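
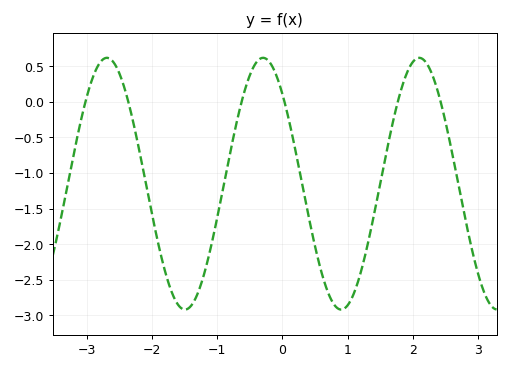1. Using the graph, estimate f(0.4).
-1.6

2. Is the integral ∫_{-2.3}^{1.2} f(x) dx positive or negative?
negative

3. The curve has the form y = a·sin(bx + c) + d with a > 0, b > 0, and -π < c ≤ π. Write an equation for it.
y = 1.77sin(2.62x + 2.35) - 1.15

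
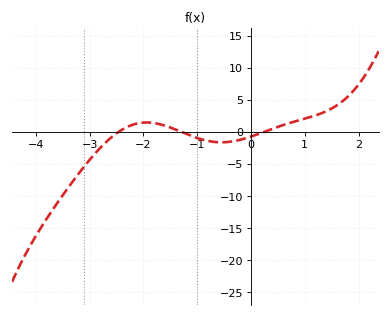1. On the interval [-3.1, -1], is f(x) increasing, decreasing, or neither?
neither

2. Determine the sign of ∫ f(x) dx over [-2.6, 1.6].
positive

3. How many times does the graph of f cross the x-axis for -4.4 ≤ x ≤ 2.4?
3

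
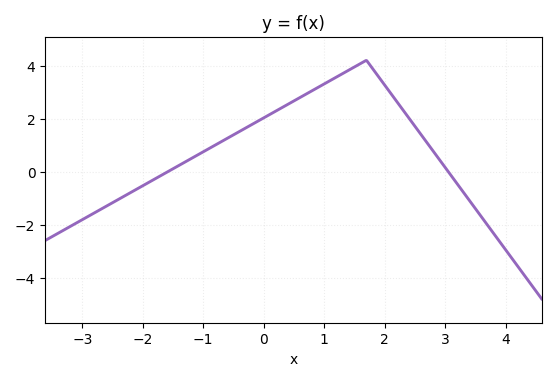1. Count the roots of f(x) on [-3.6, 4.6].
2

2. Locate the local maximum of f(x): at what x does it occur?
1.6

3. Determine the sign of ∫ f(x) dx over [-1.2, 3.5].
positive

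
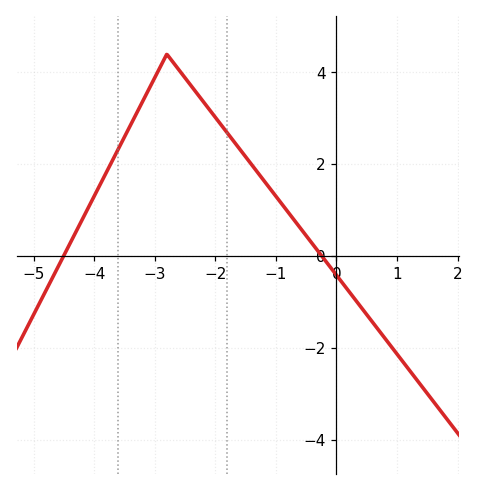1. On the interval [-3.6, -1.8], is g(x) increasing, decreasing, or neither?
neither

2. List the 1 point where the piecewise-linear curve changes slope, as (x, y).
(-2.8, 4.4)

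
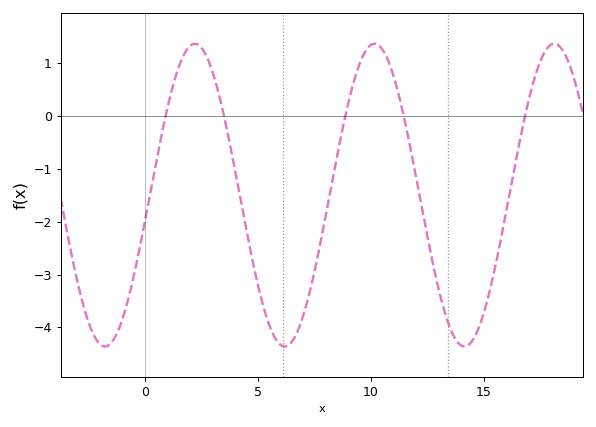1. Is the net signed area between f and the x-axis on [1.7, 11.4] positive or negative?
negative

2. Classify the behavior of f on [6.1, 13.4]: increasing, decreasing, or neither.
neither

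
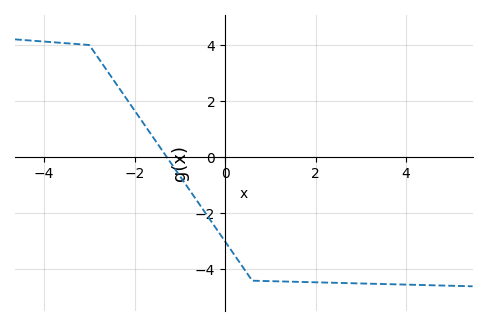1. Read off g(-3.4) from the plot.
4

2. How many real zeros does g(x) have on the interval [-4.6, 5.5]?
1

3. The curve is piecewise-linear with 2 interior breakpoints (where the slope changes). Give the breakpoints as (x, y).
(-3, 4); (0.6, -4.4)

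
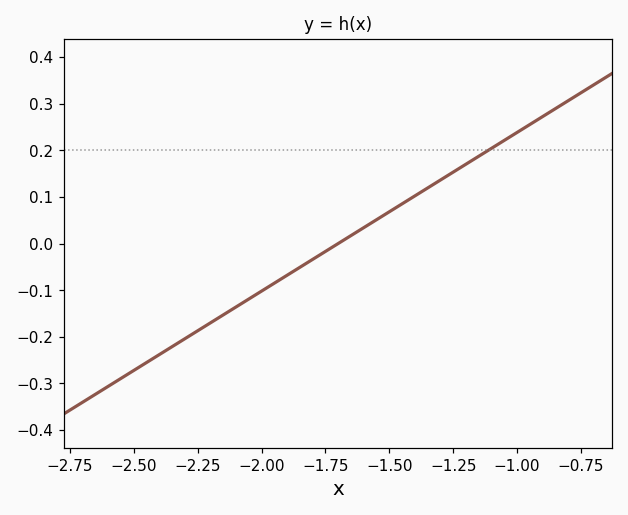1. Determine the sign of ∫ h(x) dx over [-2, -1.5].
negative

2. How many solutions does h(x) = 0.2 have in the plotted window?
1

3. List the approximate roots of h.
-1.7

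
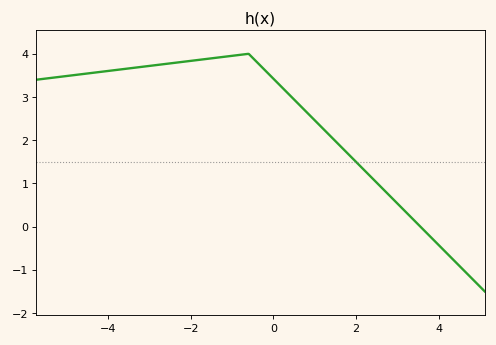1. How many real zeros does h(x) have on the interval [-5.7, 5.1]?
1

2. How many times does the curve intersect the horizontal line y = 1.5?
1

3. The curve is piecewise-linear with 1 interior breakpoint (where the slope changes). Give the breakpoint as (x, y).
(-0.6, 4)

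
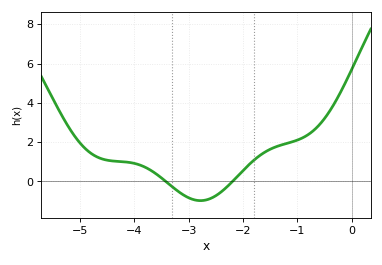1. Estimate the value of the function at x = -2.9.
-1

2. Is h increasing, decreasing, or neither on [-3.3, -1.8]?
neither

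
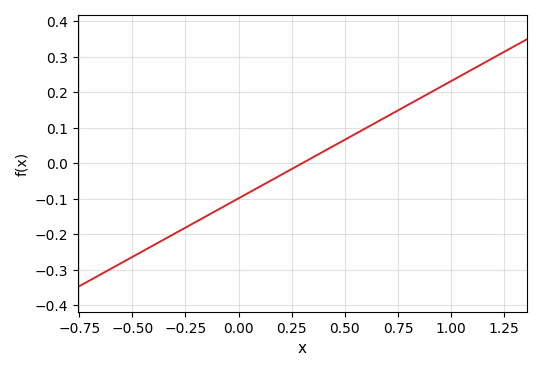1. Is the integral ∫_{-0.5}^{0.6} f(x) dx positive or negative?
negative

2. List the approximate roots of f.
0.3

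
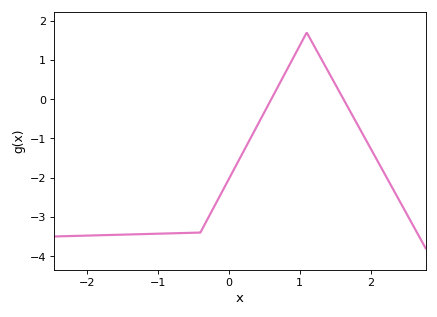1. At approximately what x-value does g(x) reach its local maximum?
1.1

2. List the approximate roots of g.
0.6, 1.6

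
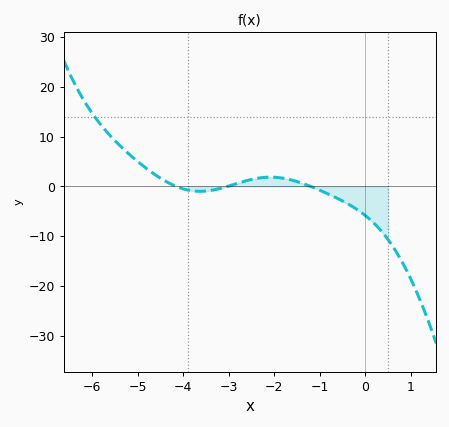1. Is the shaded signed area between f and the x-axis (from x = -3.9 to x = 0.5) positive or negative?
negative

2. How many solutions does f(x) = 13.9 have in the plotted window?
1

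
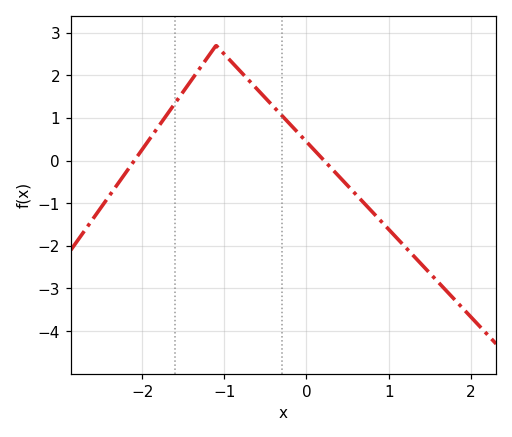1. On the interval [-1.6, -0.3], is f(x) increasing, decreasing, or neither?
neither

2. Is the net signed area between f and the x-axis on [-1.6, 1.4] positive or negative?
positive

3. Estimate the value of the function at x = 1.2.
-2.02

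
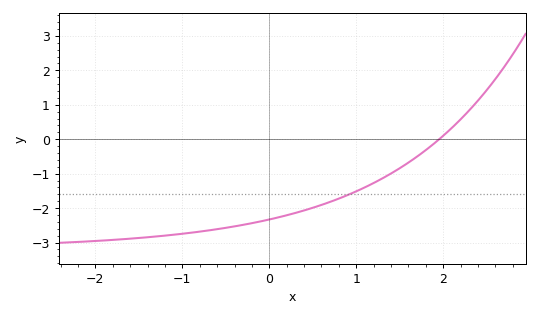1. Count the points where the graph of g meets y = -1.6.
1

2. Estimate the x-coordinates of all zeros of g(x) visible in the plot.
1.95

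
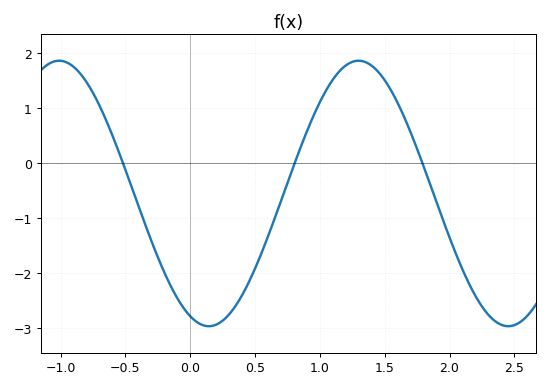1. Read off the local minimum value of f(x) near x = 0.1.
-2.96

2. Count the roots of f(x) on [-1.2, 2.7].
3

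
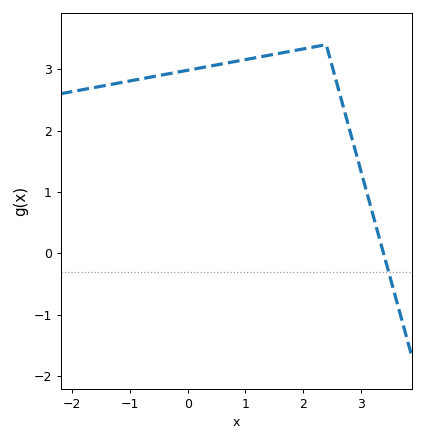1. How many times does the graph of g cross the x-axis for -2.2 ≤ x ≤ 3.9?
1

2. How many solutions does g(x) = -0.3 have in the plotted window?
1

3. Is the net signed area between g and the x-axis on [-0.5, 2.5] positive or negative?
positive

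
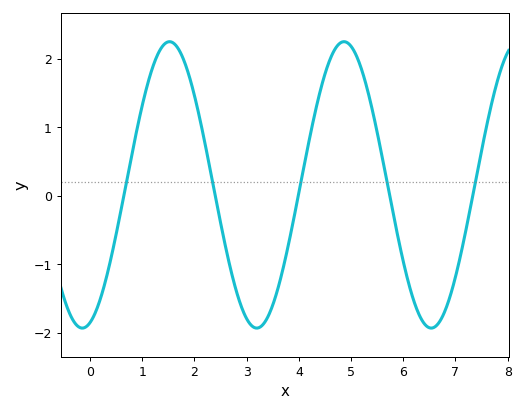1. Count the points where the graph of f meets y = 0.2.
5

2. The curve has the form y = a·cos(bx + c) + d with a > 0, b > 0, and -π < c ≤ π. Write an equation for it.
y = 2.09cos(1.9x - 2.9) + 0.16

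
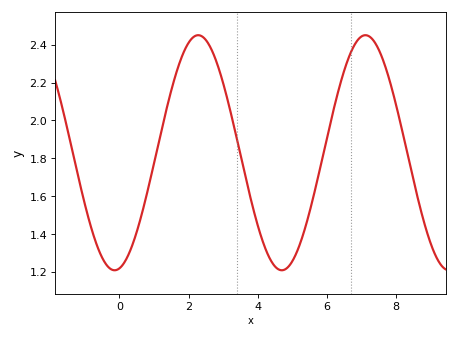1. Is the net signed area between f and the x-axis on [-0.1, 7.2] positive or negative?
positive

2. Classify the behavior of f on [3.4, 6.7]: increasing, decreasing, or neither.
neither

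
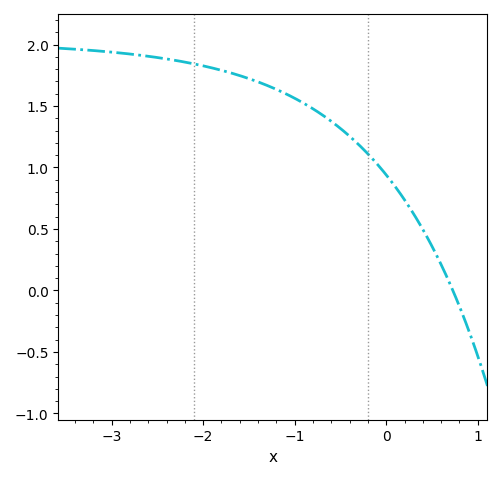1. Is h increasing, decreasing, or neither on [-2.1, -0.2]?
decreasing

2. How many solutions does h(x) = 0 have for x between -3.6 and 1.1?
1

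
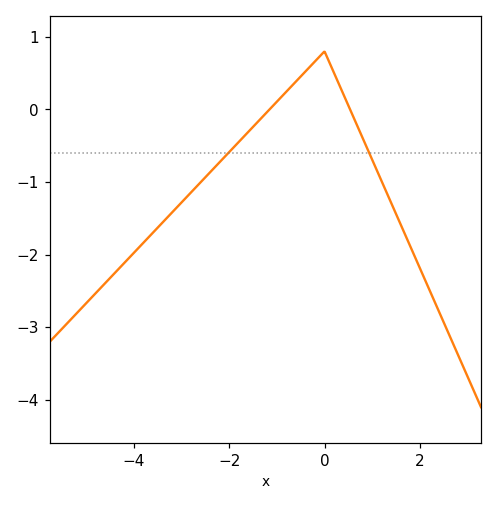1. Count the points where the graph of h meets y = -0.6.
2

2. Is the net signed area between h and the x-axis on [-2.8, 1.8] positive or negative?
negative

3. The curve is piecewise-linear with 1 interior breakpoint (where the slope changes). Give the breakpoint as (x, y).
(0, 0.8)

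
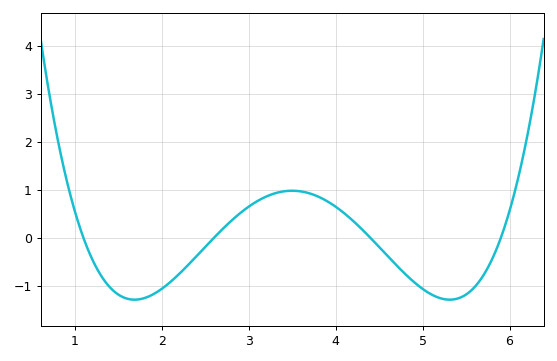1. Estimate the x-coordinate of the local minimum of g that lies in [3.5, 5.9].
5.31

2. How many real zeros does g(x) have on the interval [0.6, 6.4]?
4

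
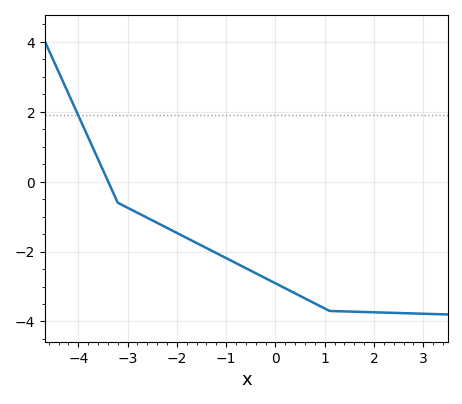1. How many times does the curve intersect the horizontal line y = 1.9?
1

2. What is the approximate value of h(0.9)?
-3.56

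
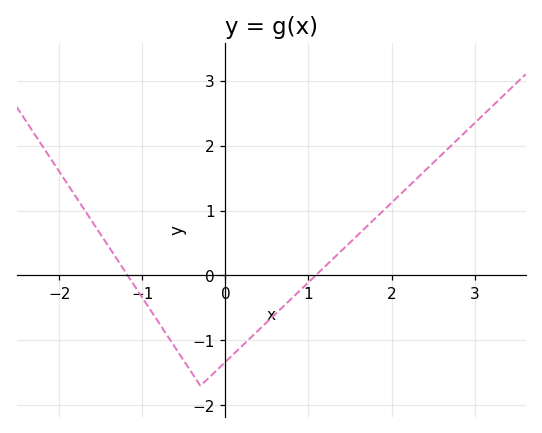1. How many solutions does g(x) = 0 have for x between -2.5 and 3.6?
2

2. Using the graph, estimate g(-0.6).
-1.1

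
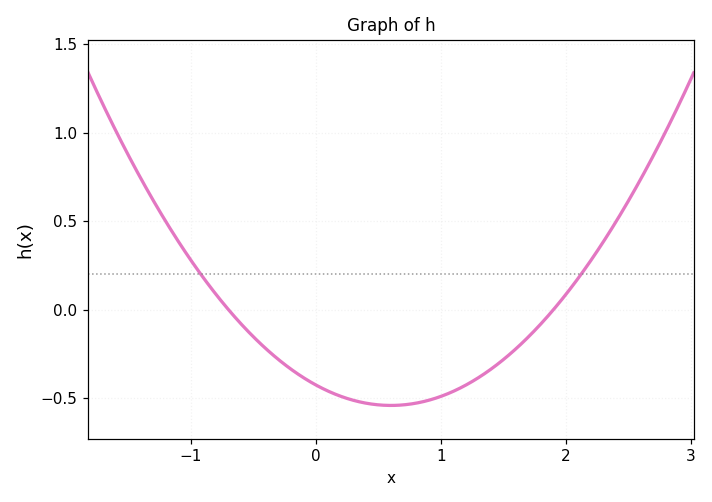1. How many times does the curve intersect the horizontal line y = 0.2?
2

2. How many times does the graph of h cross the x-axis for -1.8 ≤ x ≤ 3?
2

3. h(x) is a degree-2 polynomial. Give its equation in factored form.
y = 0.32(x + 0.7)(x - 1.9)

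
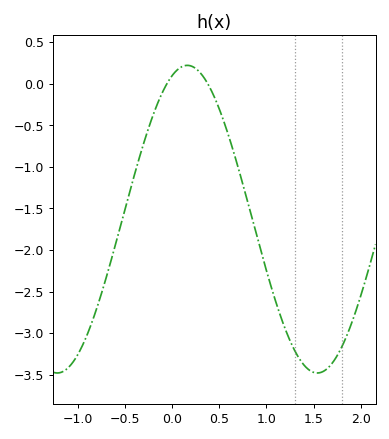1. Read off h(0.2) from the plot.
0.213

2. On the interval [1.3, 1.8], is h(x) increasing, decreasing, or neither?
neither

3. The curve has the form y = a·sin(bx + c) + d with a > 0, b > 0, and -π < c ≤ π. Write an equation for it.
y = 1.85sin(2.28x + 1.2) - 1.63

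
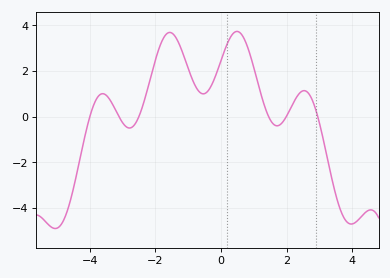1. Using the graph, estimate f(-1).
2.2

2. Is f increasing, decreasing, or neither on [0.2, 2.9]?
neither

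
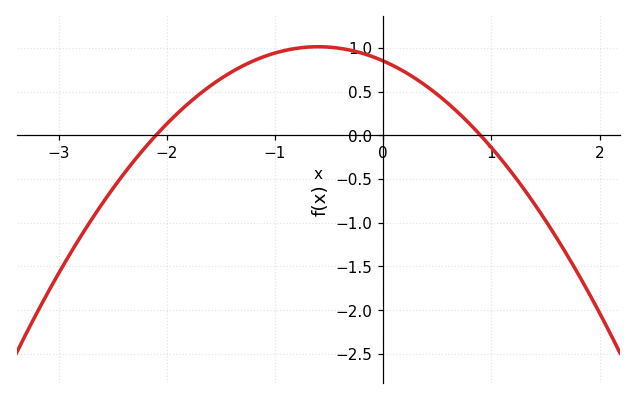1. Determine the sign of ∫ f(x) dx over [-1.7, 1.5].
positive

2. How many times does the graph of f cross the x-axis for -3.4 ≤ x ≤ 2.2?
2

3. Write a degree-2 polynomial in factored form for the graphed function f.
y = -0.45(x + 2.1)(x - 0.9)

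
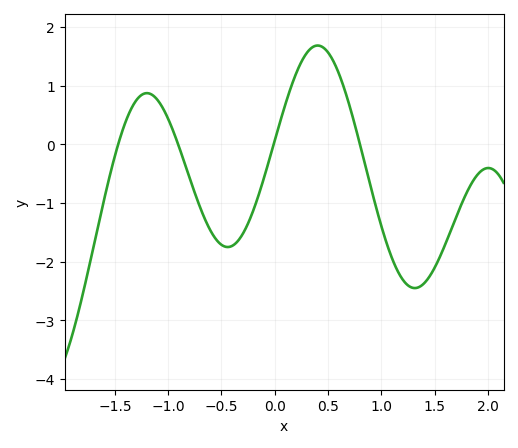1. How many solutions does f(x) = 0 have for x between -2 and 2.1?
4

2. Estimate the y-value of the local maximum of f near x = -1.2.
0.874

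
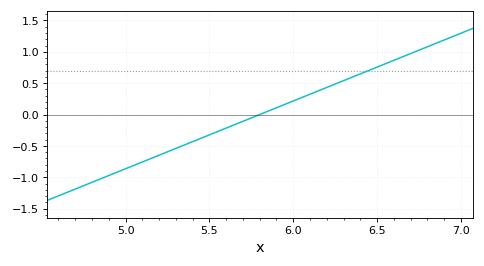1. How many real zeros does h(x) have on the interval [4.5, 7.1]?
1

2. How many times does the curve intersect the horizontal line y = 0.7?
1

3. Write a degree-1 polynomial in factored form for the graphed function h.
y = 1.08(x - 5.8)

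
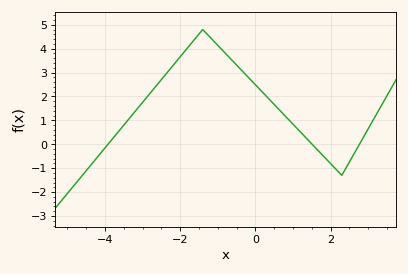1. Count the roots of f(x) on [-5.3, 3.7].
3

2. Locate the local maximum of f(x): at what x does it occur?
-1.4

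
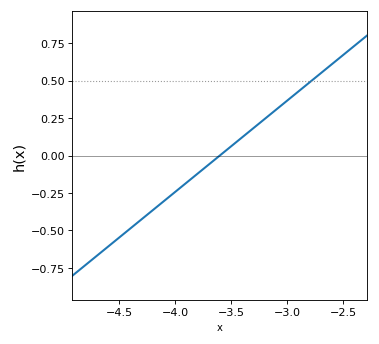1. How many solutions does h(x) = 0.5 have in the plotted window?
1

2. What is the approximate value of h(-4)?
-0.24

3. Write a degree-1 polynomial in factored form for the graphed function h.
y = 0.61(x + 3.6)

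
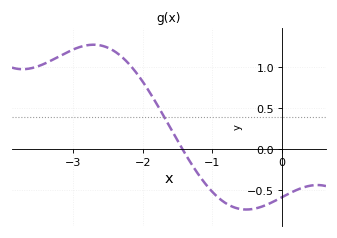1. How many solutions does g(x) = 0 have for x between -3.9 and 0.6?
1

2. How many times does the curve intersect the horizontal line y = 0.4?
1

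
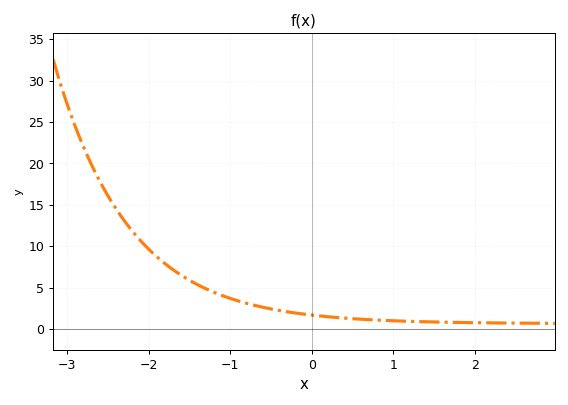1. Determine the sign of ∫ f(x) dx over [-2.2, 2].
positive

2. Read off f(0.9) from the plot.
1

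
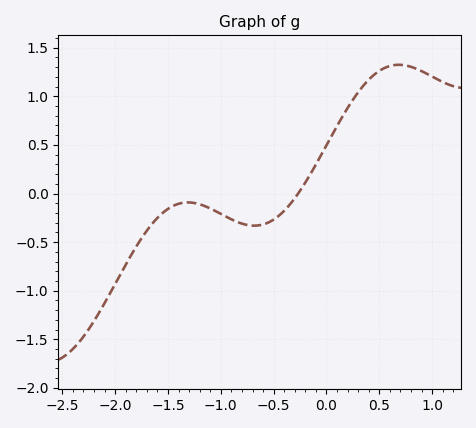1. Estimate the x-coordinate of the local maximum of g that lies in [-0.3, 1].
0.7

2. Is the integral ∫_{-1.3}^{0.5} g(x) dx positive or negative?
positive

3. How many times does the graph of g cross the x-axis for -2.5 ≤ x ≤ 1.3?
1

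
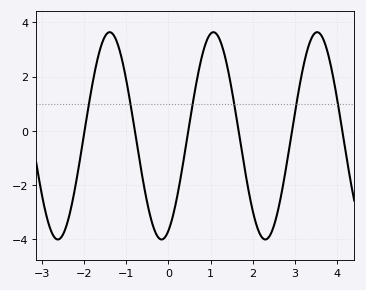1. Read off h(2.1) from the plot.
-3.54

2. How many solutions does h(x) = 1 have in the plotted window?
6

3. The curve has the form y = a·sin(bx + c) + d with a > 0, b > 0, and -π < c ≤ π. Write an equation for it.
y = 3.82sin(2.56x - 1.16) - 0.18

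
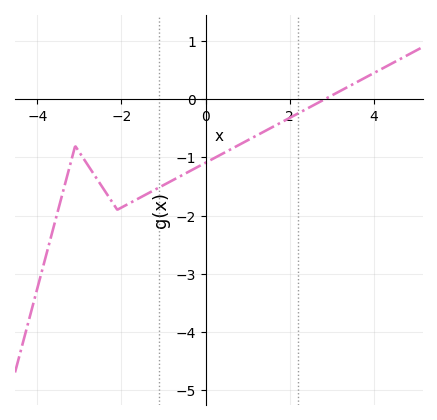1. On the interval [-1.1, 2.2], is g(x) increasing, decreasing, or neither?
increasing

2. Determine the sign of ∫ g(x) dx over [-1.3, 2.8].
negative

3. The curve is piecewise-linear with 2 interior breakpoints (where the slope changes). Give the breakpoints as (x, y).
(-3.1, -0.8); (-2.1, -1.9)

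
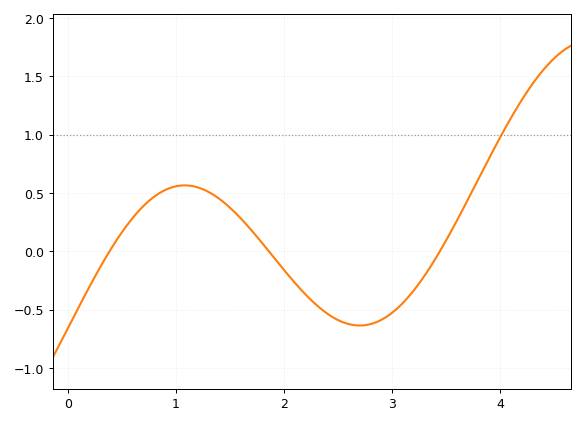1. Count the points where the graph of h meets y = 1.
1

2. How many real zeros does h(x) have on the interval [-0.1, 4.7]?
3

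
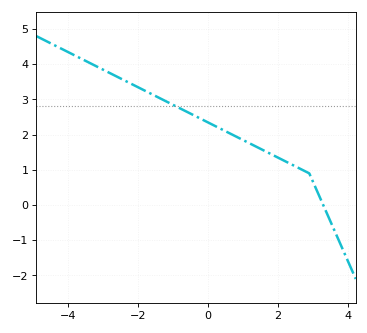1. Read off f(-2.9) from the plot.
3.8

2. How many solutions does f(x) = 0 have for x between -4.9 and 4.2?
1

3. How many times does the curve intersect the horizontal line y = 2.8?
1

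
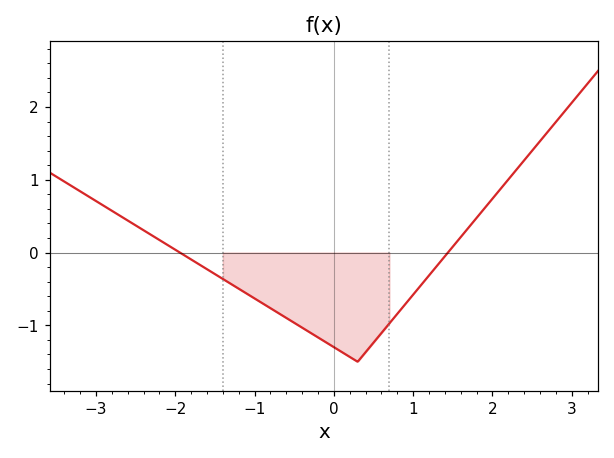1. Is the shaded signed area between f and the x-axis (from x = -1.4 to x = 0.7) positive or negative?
negative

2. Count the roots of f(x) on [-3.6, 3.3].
2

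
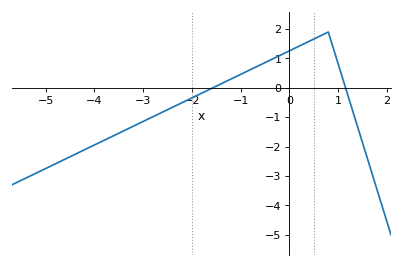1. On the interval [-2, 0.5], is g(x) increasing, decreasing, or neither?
increasing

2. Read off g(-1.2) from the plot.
0.298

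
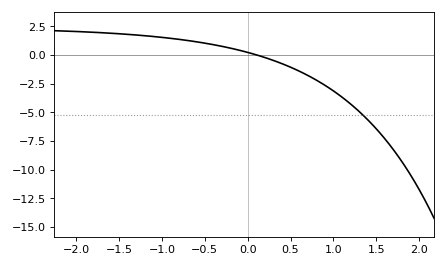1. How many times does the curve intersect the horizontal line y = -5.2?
1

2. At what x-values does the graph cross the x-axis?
0.1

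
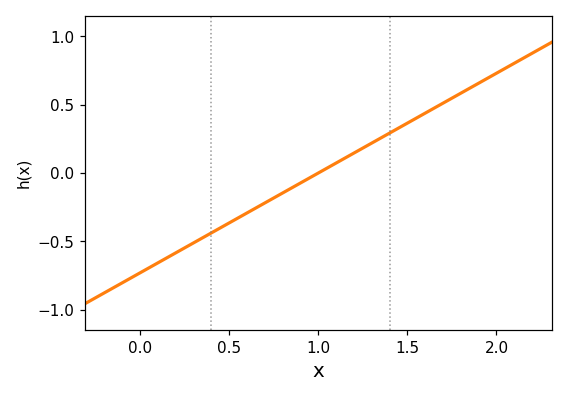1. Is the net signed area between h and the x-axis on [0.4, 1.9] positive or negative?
positive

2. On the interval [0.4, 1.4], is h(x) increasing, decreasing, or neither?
increasing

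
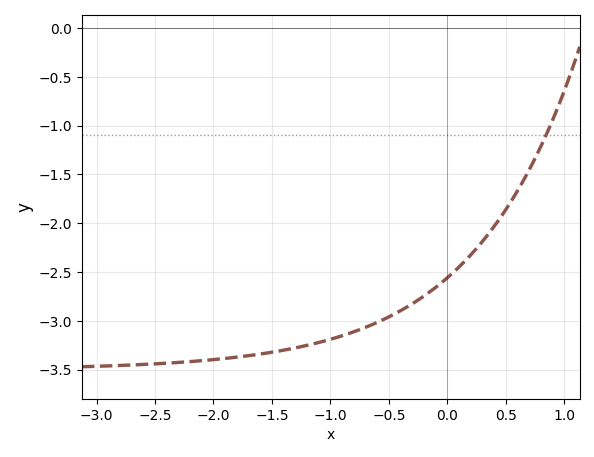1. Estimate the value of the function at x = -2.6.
-3.45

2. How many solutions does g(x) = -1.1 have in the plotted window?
1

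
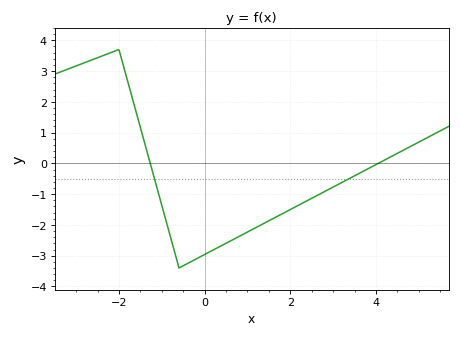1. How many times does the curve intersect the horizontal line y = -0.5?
2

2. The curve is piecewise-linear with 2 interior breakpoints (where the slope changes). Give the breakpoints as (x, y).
(-2, 3.7); (-0.6, -3.4)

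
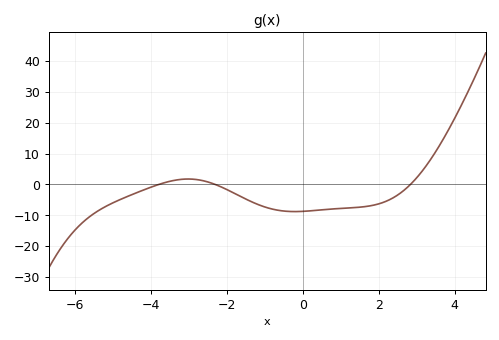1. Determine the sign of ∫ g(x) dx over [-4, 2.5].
negative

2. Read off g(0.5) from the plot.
-8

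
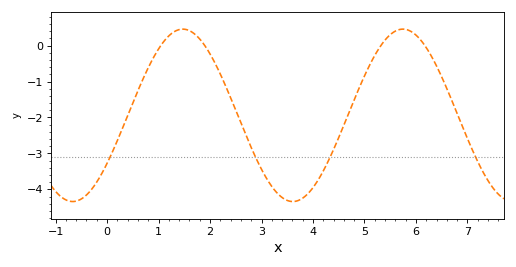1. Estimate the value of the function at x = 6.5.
-0.872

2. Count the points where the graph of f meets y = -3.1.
4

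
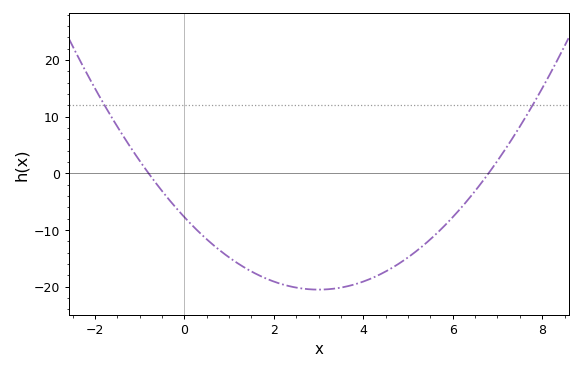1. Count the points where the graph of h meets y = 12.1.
2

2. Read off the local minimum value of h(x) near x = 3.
-20.5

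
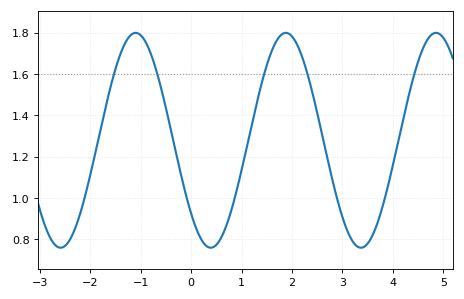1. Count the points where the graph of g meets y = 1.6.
5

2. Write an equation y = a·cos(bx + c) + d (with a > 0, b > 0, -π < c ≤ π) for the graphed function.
y = 0.52cos(2.11x + 2.32) + 1.28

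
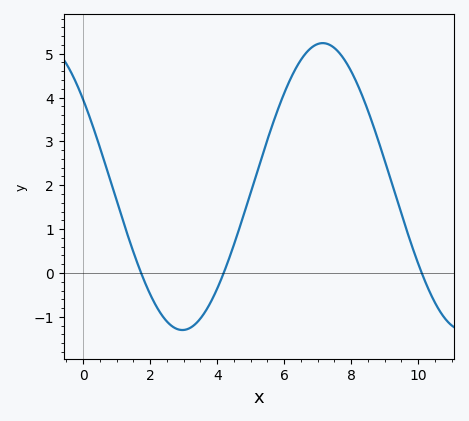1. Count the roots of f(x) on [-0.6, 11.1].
3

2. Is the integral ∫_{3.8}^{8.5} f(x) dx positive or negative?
positive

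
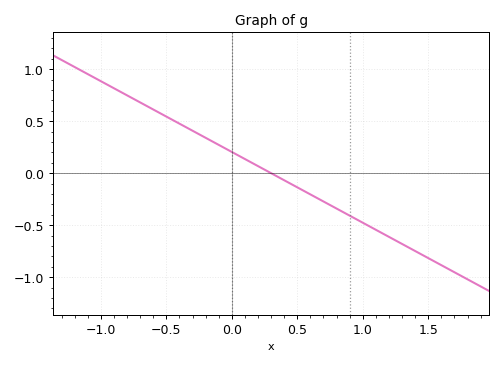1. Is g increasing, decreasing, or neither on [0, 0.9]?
decreasing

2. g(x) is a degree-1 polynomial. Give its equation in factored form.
y = -0.68(x - 0.3)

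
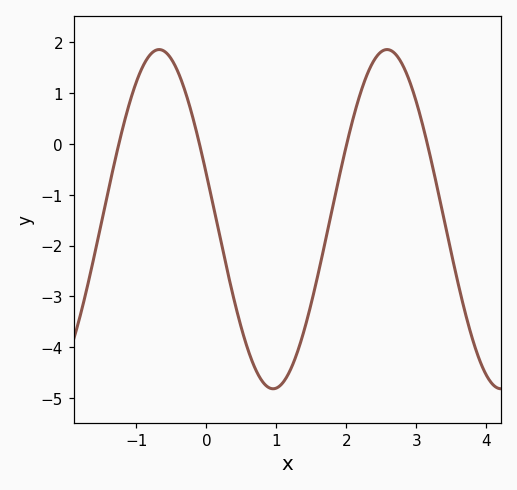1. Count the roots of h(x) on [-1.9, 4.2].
4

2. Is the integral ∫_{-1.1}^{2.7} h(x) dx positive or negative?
negative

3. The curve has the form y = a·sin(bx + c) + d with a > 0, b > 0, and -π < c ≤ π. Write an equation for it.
y = 3.34sin(1.9x + 2.9) - 1.48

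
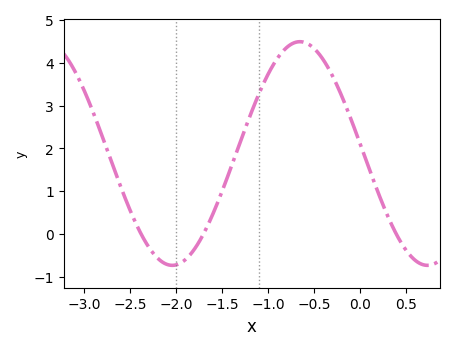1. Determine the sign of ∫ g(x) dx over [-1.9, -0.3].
positive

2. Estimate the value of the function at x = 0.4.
0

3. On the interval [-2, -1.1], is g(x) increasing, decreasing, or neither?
increasing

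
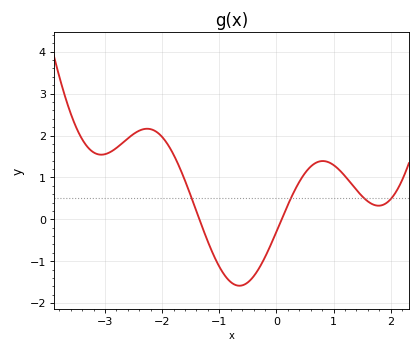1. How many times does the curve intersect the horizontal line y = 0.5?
4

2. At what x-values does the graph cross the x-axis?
-1.3, 0.1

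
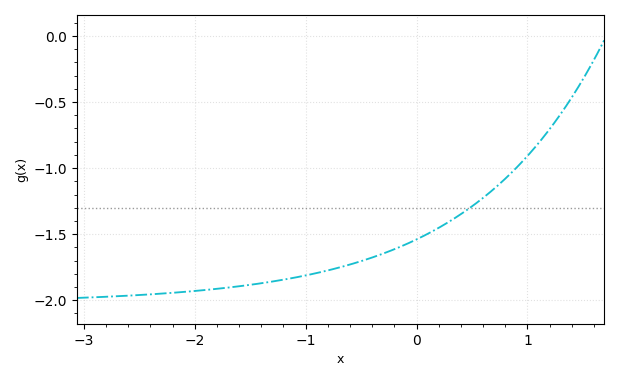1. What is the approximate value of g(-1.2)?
-1.85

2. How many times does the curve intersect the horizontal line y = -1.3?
1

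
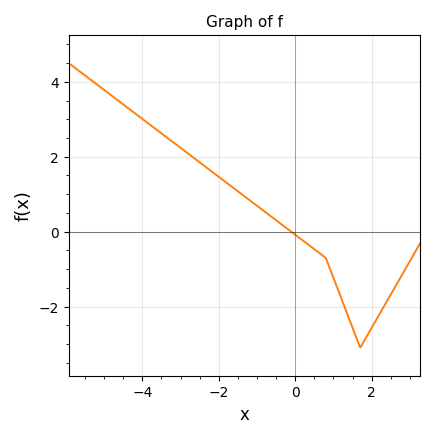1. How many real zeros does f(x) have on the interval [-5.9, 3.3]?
1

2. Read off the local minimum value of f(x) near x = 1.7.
-3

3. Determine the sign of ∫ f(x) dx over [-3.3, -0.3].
positive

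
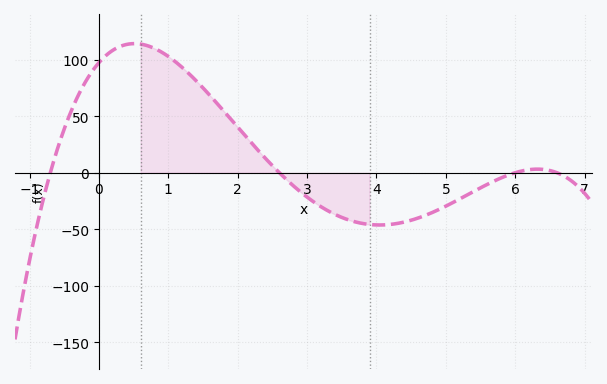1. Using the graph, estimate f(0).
97.3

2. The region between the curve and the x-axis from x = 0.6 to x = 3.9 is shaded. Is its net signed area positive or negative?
positive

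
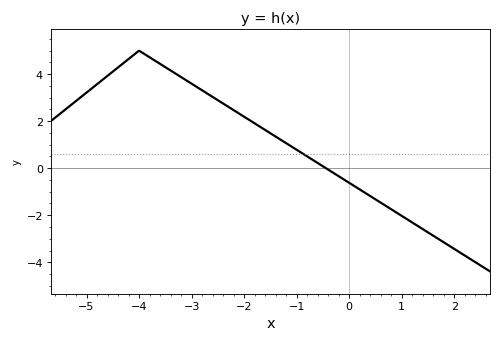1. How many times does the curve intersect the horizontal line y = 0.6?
1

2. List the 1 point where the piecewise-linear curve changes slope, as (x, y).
(-4, 5)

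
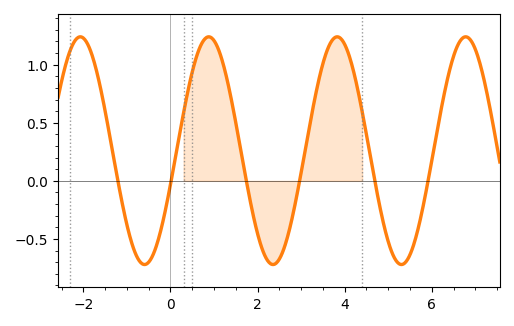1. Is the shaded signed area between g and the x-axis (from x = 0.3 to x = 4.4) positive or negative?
positive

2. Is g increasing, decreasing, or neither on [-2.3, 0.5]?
neither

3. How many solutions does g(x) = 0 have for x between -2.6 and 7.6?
6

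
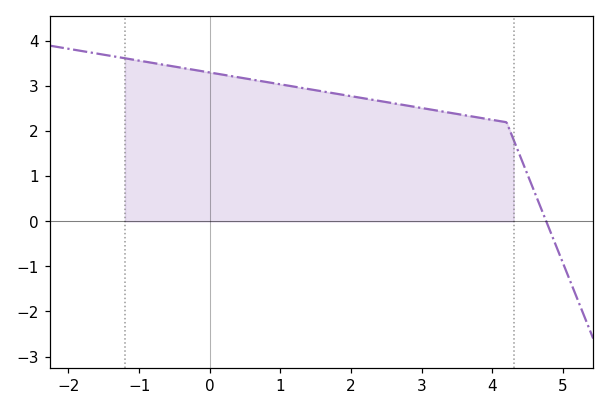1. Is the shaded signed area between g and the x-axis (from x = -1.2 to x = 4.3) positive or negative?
positive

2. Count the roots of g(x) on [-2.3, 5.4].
1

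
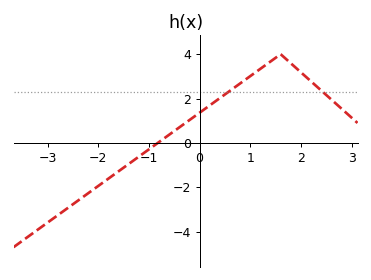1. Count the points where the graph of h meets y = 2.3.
2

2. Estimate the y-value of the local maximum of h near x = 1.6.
4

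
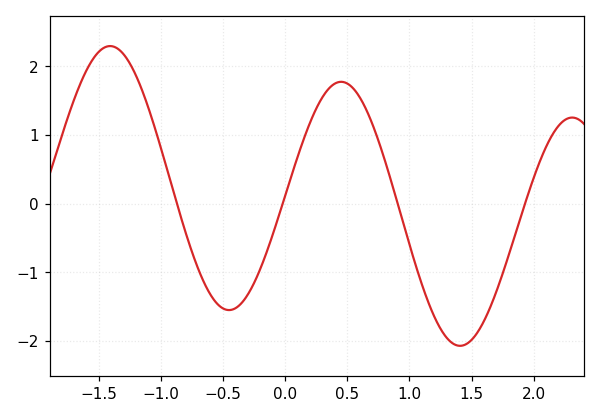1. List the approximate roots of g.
-0.9, 0, 0.9, 1.9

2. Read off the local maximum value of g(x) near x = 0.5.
1.8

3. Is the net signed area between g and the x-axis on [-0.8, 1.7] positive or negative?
negative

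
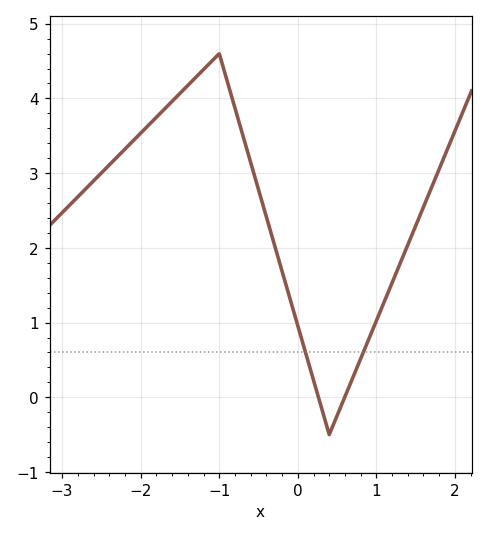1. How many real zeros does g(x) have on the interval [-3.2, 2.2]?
2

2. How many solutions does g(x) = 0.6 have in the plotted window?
2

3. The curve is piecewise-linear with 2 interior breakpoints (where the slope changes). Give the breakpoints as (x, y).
(-1, 4.6); (0.4, -0.5)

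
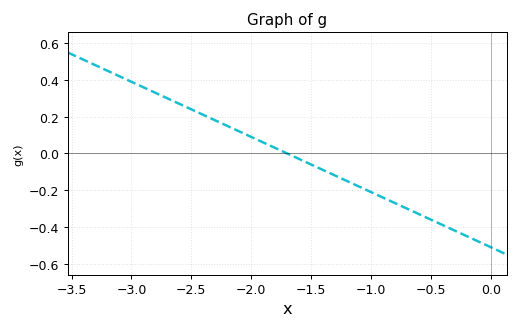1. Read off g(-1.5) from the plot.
-0.06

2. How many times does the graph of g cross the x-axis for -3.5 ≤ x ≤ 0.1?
1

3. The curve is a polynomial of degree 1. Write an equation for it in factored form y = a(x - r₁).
y = -0.3(x + 1.7)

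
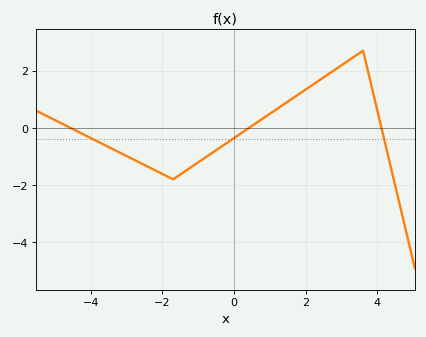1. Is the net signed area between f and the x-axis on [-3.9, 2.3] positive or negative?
negative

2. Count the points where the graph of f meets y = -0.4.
3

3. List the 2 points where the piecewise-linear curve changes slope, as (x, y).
(-1.7, -1.8); (3.6, 2.7)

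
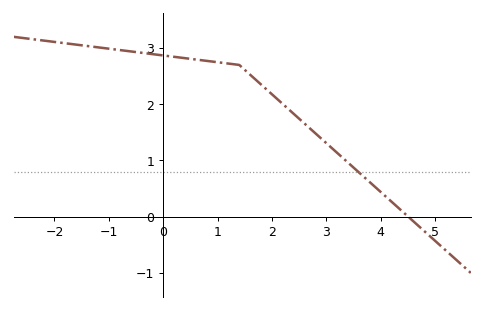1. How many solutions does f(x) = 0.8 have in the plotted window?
1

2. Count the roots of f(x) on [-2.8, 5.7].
1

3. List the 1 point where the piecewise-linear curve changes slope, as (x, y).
(1.4, 2.7)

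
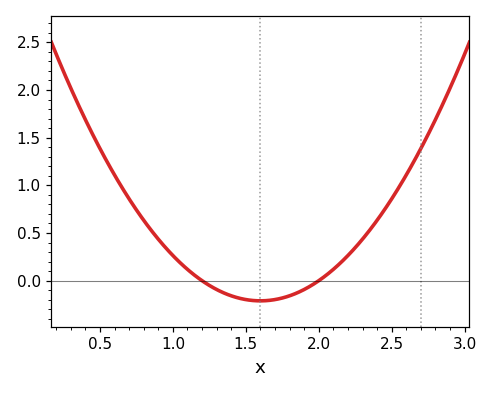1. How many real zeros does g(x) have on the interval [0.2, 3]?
2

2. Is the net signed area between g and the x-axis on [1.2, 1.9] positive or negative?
negative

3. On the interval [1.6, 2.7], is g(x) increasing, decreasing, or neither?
increasing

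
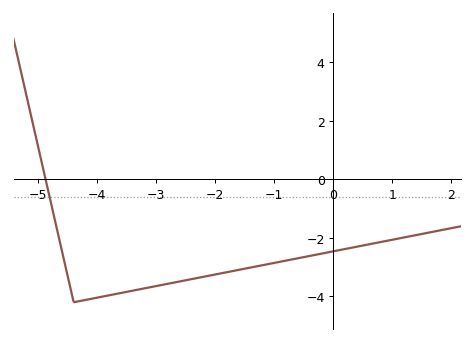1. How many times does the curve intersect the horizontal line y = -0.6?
1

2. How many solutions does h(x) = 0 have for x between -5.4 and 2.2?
1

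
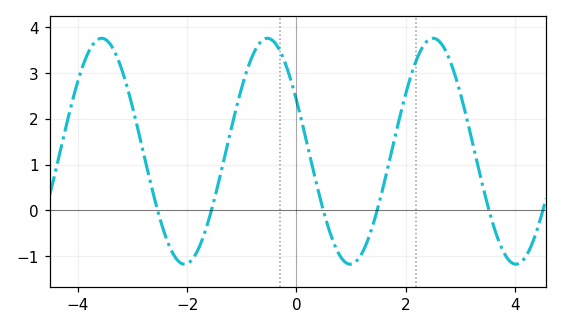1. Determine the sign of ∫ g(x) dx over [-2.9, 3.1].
positive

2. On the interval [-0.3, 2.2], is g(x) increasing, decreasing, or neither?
neither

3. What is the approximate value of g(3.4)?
0.6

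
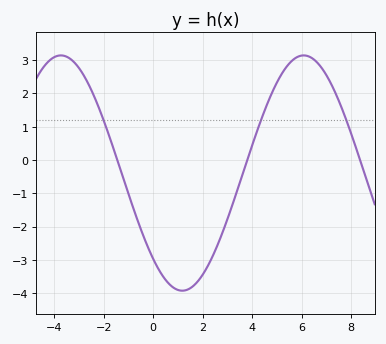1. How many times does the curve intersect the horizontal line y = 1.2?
3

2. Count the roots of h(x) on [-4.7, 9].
3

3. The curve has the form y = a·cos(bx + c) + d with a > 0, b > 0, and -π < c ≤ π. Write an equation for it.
y = 3.53cos(0.64x + 2.4) - 0.39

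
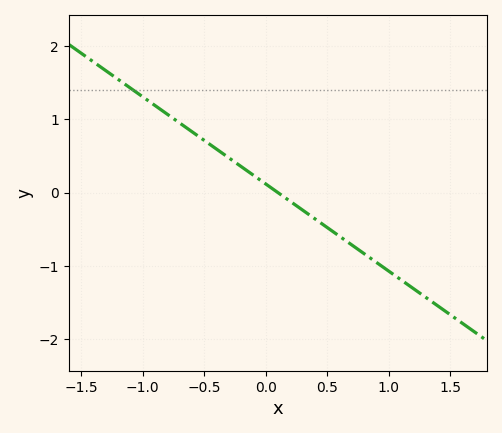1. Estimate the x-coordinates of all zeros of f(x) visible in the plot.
0.1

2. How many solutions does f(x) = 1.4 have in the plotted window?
1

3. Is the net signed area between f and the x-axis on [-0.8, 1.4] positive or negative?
negative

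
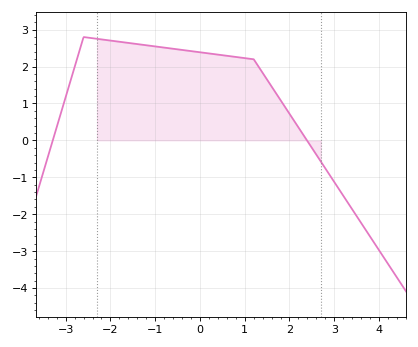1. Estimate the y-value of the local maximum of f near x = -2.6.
2.8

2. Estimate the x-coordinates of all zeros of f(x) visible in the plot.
-3.2, 2.4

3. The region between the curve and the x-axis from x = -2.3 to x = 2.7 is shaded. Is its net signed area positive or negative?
positive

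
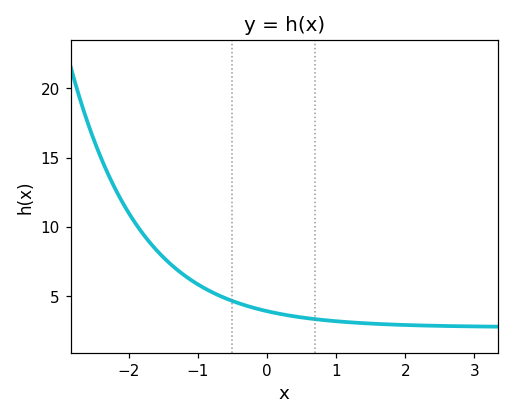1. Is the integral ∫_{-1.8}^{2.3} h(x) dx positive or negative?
positive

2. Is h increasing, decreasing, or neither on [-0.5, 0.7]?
decreasing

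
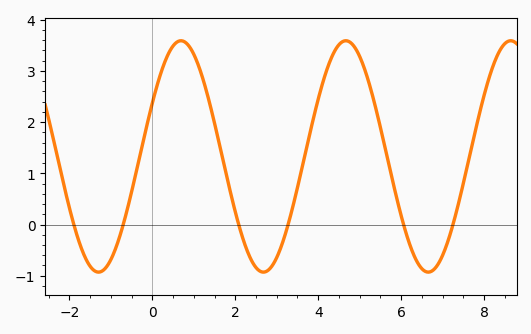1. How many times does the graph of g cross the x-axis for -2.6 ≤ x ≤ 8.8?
6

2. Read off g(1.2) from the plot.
2.89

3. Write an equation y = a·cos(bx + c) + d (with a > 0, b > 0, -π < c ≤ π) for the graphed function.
y = 2.26cos(1.58x - 1.09) + 1.33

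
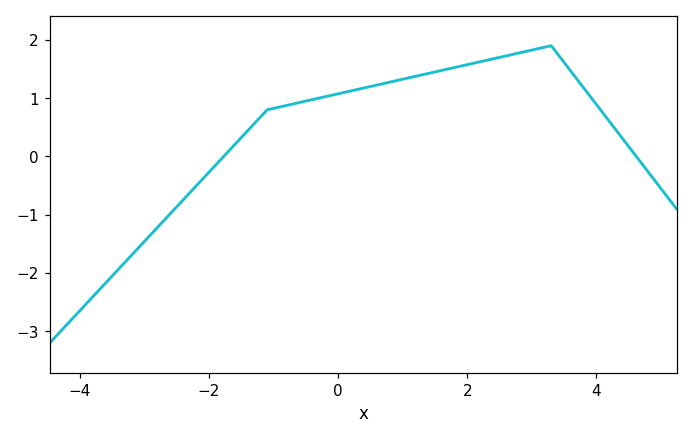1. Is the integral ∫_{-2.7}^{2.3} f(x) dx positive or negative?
positive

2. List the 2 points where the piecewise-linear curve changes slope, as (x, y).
(-1.1, 0.8); (3.3, 1.9)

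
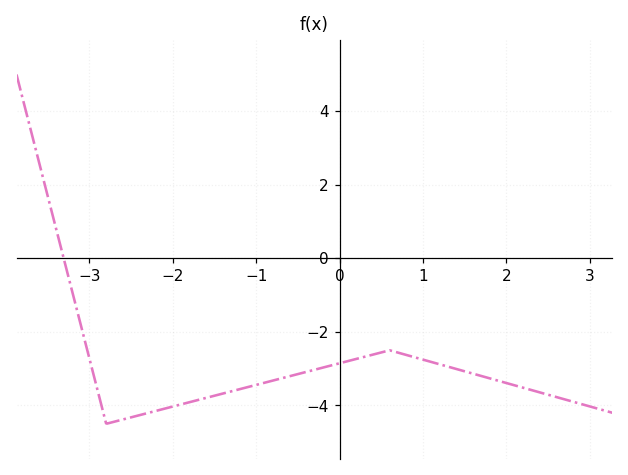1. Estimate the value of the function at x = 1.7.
-3.2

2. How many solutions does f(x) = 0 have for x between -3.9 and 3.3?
1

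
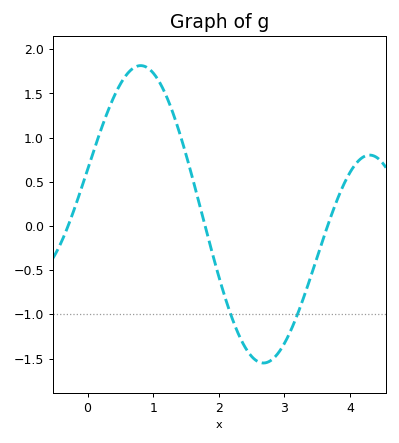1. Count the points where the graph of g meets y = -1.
2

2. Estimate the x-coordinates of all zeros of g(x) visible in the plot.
-0.3, 1.8, 3.7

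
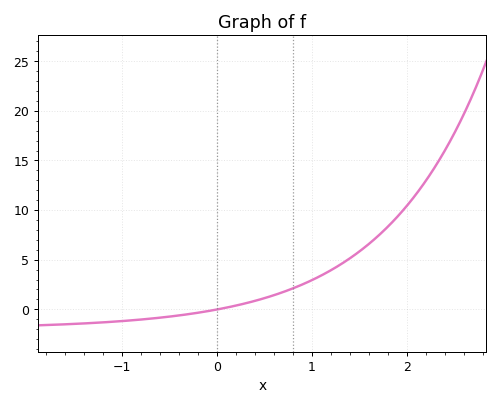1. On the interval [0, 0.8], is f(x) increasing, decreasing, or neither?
increasing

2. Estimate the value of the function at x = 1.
2.94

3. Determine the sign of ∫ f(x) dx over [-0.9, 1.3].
positive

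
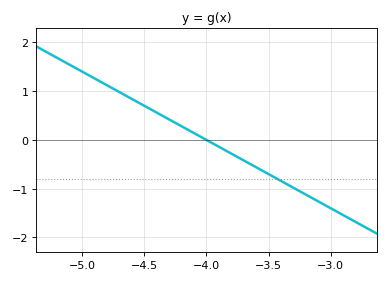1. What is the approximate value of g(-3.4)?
-0.84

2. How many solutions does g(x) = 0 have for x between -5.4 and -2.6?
1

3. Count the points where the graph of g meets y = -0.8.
1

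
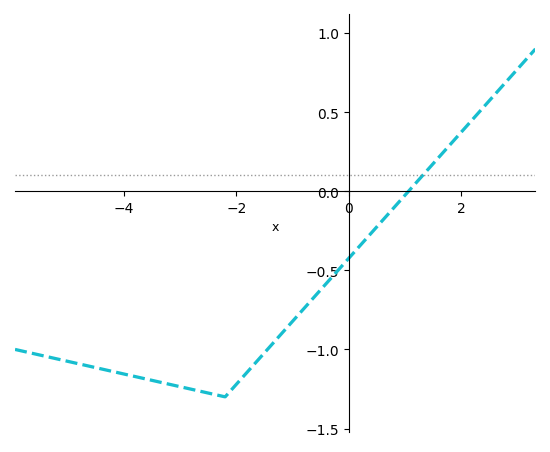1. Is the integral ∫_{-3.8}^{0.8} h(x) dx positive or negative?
negative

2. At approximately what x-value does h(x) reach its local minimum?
-2.2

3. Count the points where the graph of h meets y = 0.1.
1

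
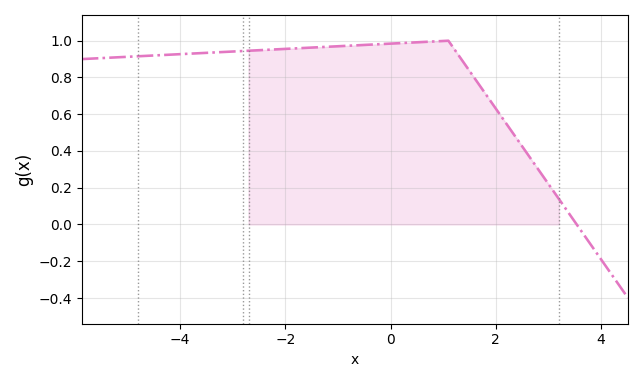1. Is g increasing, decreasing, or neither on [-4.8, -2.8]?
increasing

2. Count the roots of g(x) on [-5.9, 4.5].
1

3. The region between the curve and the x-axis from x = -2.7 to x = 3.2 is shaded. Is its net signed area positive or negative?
positive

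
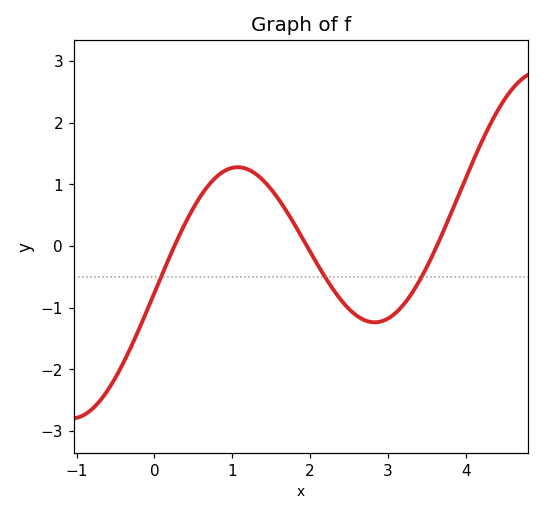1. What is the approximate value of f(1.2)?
1.24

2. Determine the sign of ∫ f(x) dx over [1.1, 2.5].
positive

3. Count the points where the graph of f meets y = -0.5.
3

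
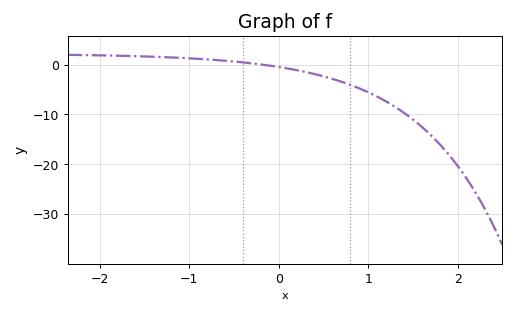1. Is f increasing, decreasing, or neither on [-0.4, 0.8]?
decreasing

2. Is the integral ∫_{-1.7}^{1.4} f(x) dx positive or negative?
negative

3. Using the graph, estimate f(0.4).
-1.91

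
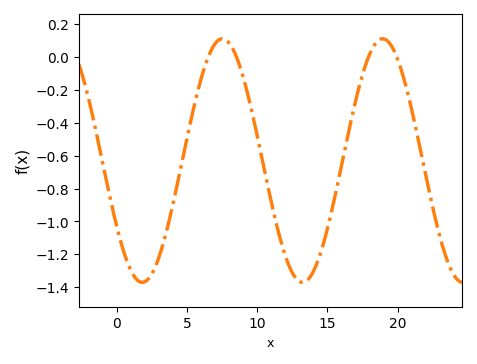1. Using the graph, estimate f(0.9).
-1.28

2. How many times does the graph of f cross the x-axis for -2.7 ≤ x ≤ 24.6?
4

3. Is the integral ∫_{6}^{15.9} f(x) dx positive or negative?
negative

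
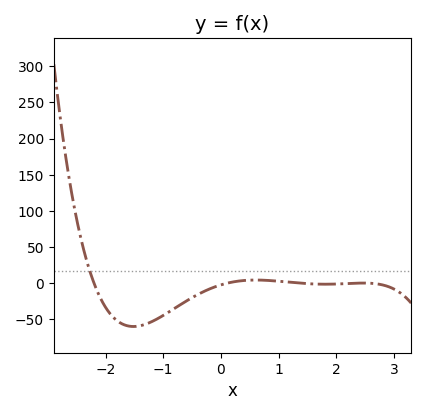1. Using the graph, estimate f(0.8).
5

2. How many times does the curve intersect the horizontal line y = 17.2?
1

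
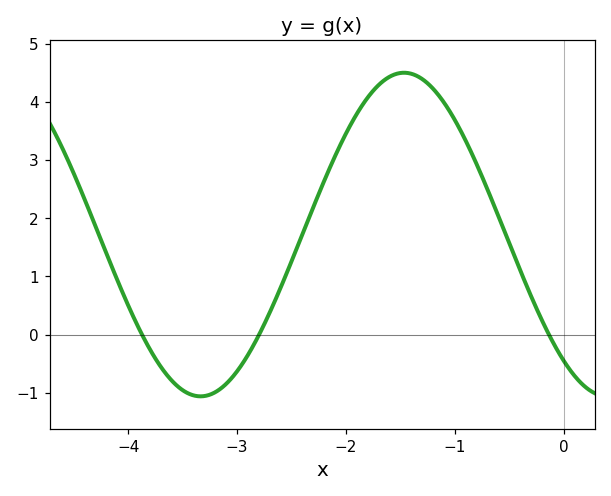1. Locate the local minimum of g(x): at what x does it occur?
-3.3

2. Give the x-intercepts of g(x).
-3.9, -2.8, -0.1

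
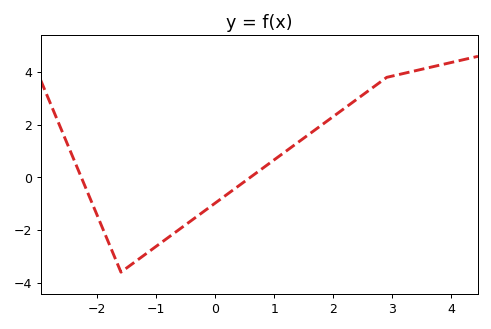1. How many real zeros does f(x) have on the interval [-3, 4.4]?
2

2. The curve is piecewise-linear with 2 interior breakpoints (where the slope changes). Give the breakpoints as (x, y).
(-1.6, -3.6); (2.9, 3.8)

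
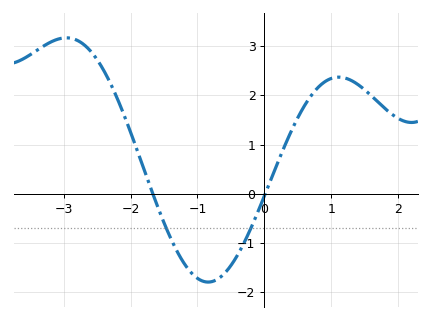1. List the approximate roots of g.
-1.67, 0.014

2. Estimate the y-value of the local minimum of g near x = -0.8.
-1.79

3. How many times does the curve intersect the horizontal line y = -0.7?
2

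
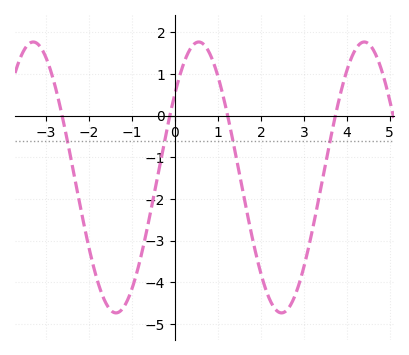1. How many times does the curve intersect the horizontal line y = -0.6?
4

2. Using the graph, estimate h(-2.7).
0.3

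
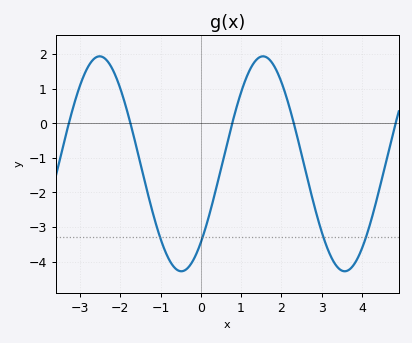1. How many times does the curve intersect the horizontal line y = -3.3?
4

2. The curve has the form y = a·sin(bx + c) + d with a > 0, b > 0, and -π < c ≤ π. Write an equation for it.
y = 3.11sin(1.55x - 0.822) - 1.17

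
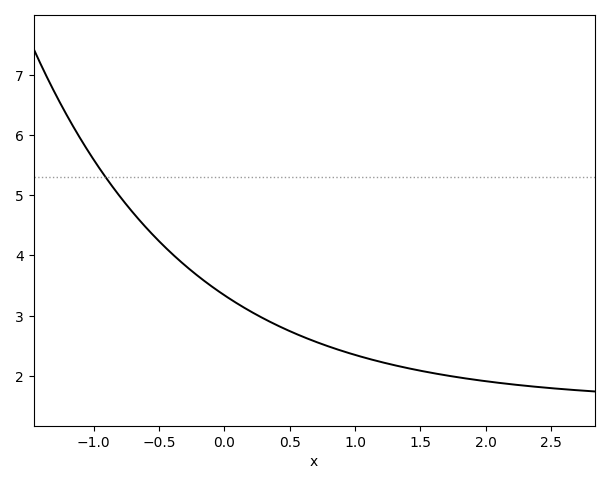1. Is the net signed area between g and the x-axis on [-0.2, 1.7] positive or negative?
positive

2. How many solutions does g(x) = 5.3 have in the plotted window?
1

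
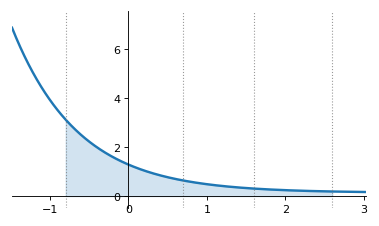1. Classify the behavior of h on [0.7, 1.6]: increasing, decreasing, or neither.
decreasing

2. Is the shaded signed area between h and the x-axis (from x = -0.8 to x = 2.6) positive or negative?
positive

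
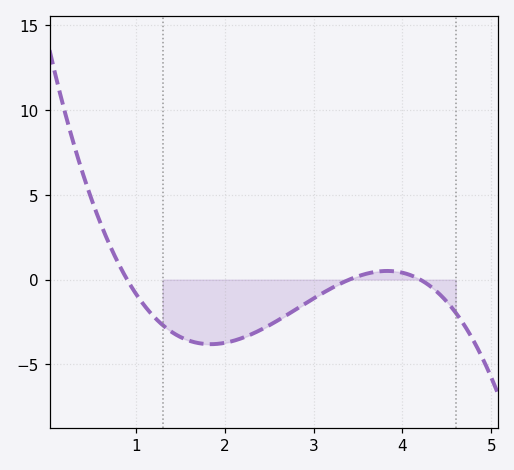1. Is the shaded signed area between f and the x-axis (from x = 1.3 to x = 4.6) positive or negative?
negative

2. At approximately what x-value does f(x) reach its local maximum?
3.83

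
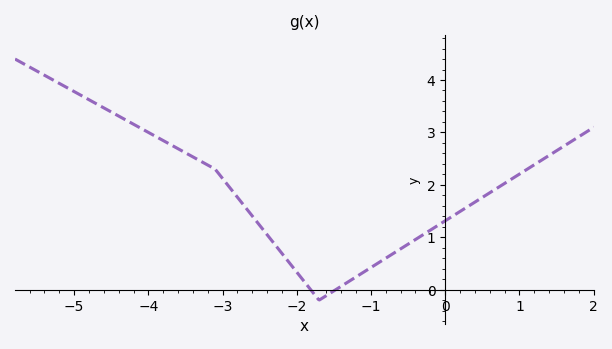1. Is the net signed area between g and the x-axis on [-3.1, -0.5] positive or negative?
positive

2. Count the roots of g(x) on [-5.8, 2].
2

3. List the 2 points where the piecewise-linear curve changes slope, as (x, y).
(-3.1, 2.3); (-1.7, -0.2)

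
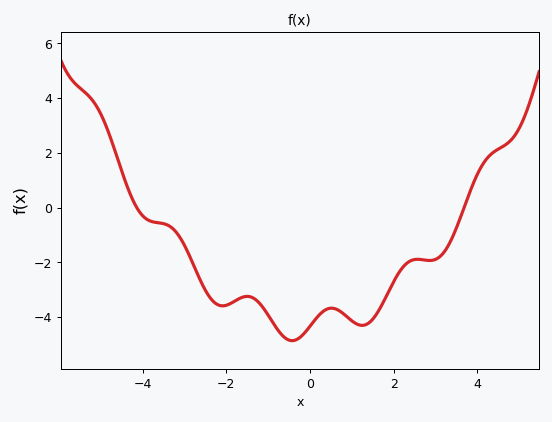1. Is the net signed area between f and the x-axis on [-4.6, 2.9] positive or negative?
negative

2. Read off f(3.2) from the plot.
-1.62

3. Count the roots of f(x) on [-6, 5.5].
2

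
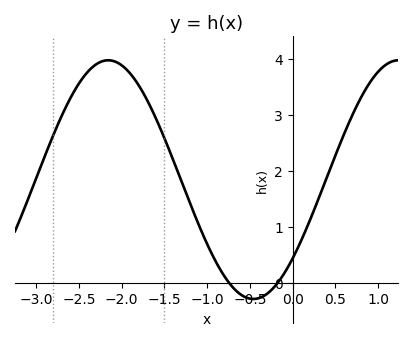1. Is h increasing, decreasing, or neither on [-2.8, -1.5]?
neither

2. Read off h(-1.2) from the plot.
1.4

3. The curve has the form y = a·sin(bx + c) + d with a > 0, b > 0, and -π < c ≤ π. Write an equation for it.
y = 2.13sin(1.9x - 0.72) + 1.84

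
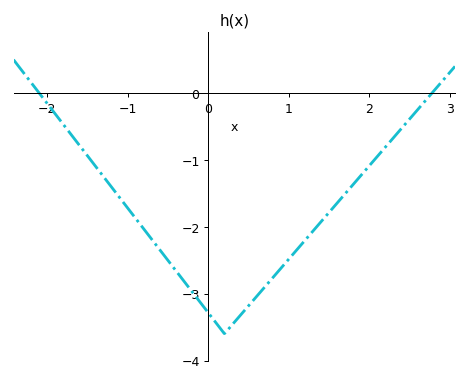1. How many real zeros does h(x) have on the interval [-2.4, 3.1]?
2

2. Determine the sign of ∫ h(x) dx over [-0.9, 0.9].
negative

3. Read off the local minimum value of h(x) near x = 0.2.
-3.6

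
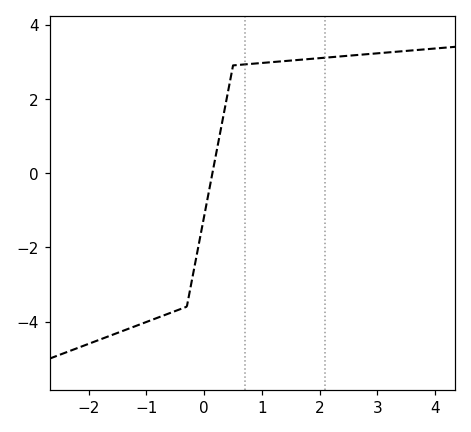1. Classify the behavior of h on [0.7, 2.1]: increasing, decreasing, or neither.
increasing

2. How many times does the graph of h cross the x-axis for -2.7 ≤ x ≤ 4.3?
1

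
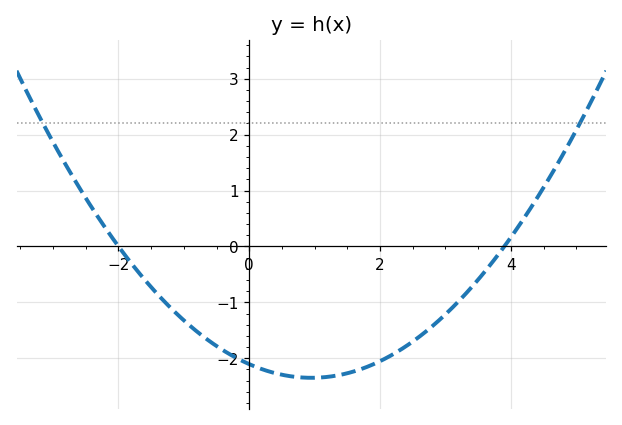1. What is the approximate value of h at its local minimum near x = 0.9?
-2.35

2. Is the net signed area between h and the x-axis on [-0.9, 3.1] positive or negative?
negative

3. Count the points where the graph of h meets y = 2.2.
2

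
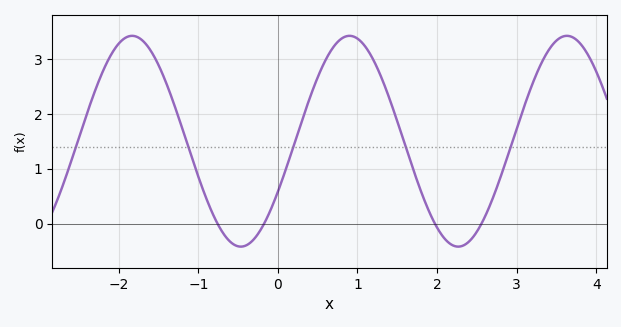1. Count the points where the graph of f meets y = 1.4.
5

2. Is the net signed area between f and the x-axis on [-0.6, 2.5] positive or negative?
positive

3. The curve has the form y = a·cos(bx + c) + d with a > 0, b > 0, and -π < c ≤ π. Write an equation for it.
y = 1.92cos(2.3x - 2.1) + 1.5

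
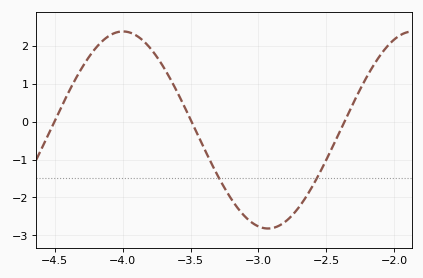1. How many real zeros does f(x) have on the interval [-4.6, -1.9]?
3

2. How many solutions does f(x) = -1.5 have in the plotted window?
2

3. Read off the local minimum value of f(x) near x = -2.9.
-2.8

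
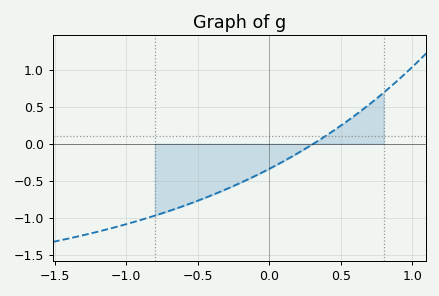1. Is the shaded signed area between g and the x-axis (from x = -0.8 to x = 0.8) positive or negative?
negative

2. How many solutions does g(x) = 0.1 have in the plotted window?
1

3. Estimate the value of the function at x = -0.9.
-1.03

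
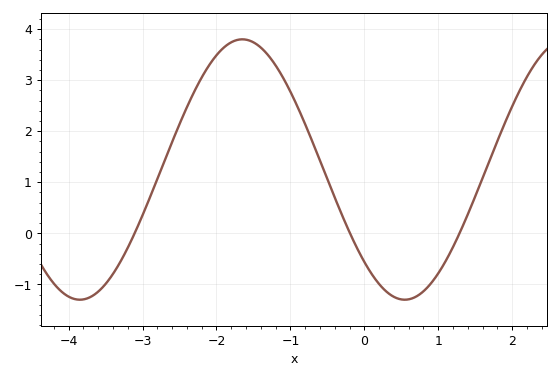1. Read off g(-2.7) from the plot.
1.43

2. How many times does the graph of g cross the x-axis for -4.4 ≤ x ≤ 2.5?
3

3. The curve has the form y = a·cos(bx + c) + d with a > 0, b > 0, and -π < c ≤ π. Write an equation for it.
y = 2.55cos(1.43x + 2.36) + 1.25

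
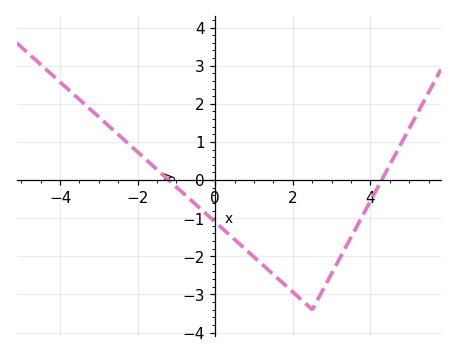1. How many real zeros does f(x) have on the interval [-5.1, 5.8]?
2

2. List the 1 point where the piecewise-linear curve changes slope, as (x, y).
(2.5, -3.4)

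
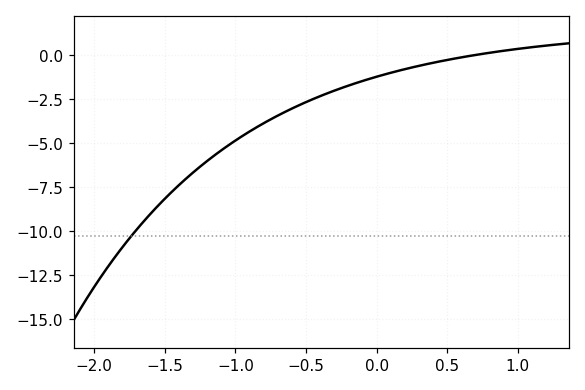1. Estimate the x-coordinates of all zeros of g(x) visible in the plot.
0.7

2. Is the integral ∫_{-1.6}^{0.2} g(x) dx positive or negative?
negative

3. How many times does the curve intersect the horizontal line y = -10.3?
1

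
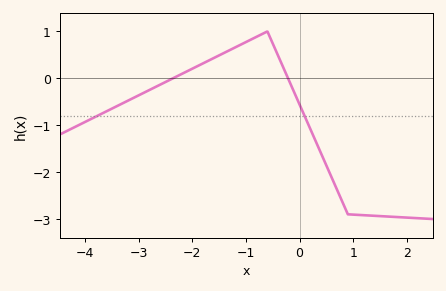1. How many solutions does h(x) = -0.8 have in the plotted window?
2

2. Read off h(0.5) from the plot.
-1.86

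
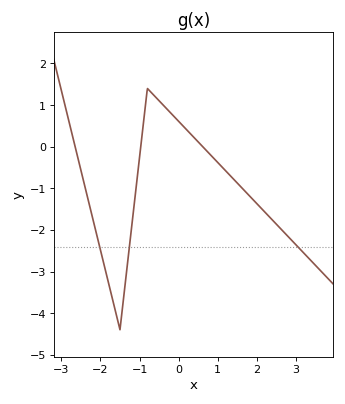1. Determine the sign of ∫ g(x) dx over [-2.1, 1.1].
negative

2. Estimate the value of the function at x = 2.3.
-1.67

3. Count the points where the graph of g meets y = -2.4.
3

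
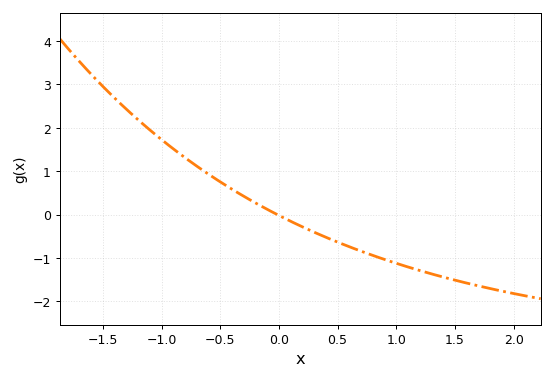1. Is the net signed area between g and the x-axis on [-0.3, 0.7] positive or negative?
negative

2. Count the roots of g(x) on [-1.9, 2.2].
1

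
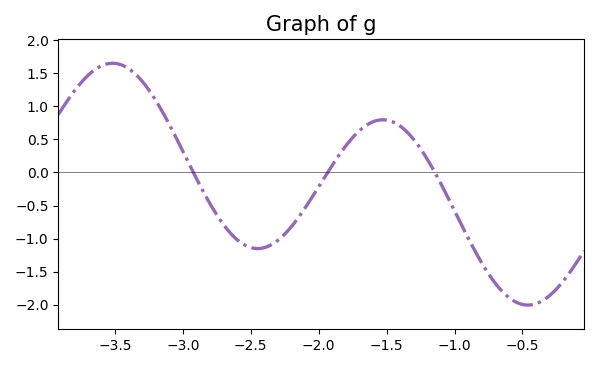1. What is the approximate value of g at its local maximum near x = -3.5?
1.65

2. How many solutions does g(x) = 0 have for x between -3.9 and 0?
3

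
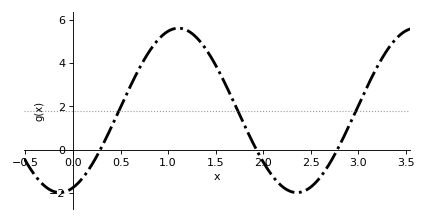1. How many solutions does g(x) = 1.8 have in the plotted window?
3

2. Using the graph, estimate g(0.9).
5.2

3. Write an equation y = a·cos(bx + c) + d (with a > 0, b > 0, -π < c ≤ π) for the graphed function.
y = 3.8cos(2.5x - 2.8) + 1.82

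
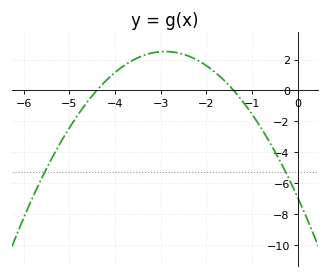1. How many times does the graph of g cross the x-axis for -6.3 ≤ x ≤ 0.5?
2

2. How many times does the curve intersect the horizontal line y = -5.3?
2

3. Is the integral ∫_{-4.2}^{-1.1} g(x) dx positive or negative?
positive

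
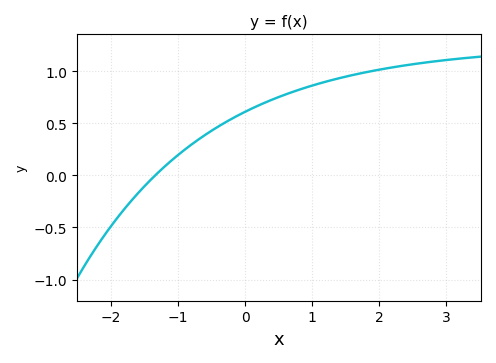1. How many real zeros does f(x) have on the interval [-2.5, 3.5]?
1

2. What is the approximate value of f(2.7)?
1.1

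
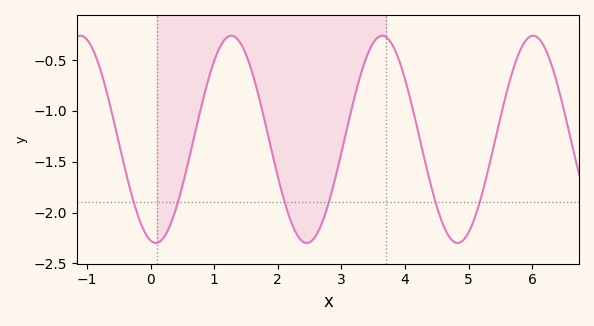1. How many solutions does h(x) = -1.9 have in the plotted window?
6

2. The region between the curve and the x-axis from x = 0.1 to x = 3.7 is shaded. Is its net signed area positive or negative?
negative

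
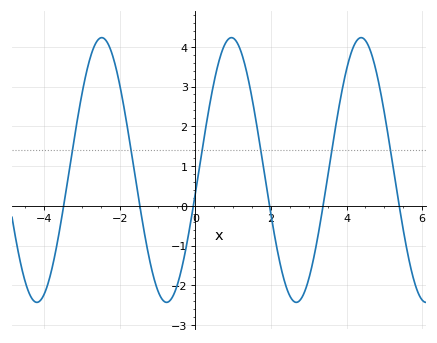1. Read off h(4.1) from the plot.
3.79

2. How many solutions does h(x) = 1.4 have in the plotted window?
6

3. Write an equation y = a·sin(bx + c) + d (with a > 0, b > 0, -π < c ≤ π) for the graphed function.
y = 3.33sin(1.83x - 0.172) + 0.9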